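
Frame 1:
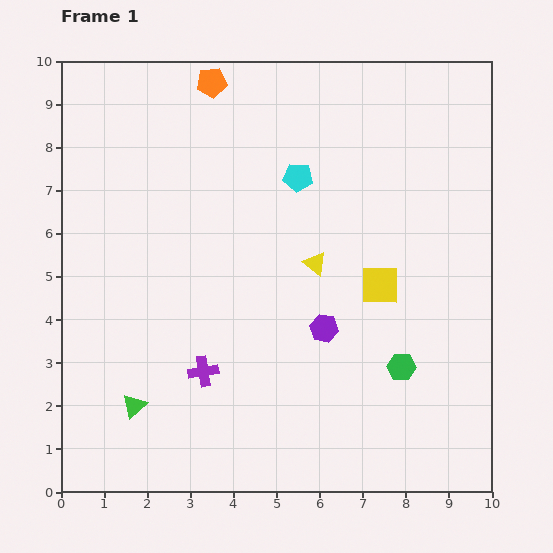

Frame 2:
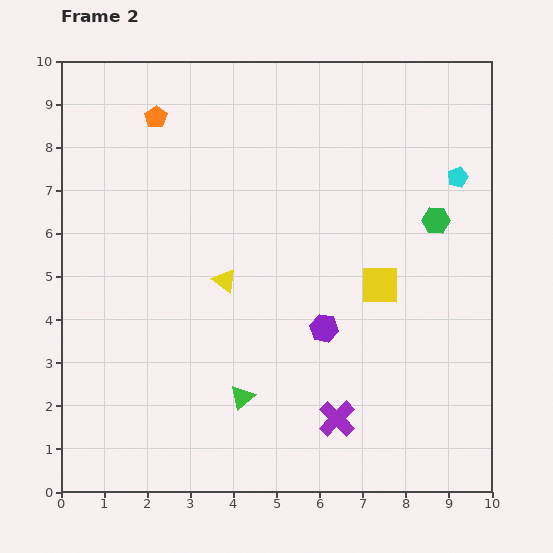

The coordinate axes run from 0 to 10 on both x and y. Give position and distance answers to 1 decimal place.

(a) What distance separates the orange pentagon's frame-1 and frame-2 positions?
1.5

The orange pentagon moved from (3.5, 9.5) to (2.2, 8.7), a distance of √(1.3² + 0.8²) ≈ 1.5.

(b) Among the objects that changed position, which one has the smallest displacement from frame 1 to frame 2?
the orange pentagon

(moved 1.5)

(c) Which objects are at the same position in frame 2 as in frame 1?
the purple hexagon, the yellow square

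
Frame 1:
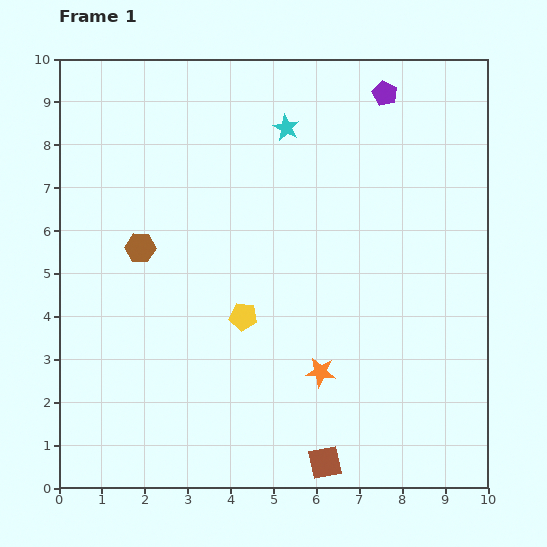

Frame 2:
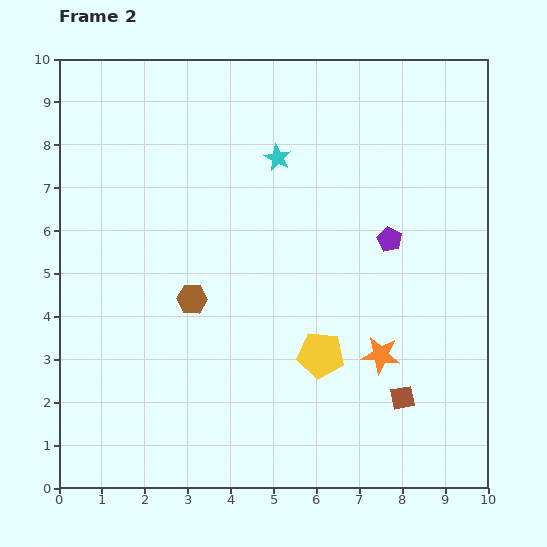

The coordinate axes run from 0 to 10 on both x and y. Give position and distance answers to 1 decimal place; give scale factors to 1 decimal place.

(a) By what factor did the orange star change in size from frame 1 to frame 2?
1.3×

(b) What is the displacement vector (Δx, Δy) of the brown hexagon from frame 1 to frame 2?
(1.2, -1.2)

The brown hexagon was at (1.9, 5.6) in frame 1 and (3.1, 4.4) in frame 2.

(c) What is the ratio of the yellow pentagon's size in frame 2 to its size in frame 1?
1.7×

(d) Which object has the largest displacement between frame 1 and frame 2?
the purple pentagon

(moved 3.4; next 2.3)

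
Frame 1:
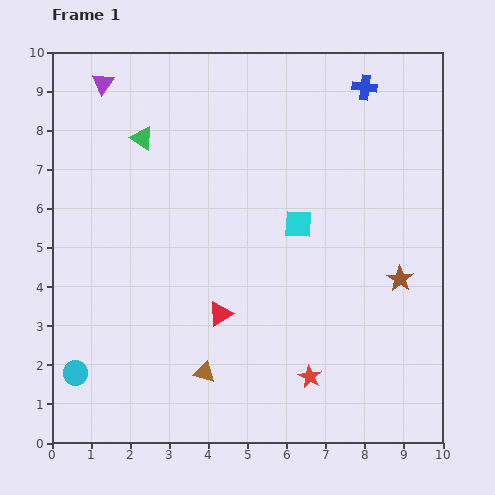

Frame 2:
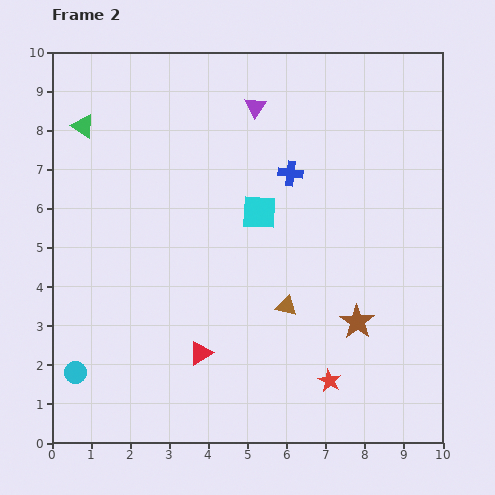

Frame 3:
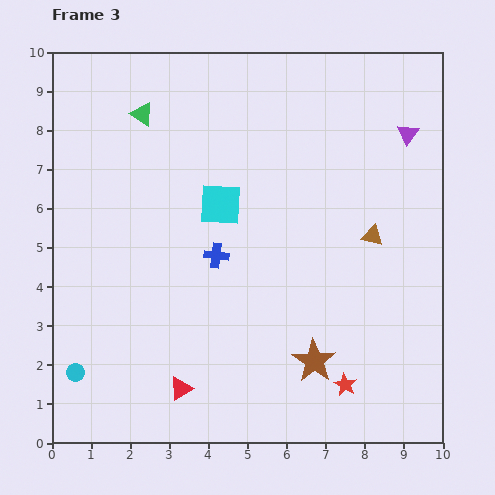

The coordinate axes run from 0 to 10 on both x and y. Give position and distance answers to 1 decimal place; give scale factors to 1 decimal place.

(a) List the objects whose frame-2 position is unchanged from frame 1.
the cyan circle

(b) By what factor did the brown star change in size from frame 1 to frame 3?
1.7×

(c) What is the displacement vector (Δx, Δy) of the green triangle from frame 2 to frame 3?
(1.5, 0.3)

The green triangle was at (0.8, 8.1) in frame 2 and (2.3, 8.4) in frame 3.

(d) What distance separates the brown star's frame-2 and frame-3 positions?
1.5

The brown star moved from (7.8, 3.1) to (6.7, 2.1), a distance of √(1.1² + 1.0²) ≈ 1.5.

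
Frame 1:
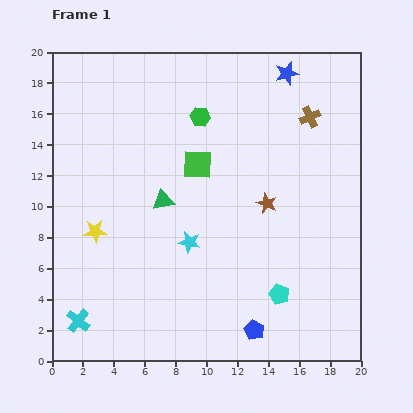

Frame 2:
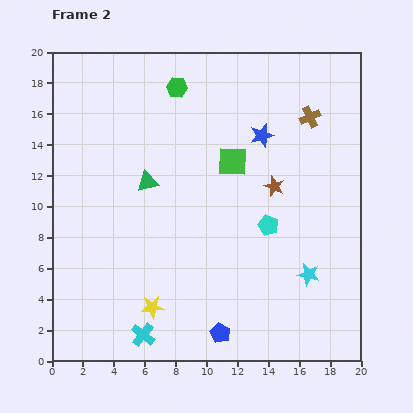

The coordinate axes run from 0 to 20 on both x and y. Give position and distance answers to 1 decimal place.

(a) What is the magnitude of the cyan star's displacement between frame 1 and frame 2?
8.0

The cyan star moved from (8.9, 7.7) to (16.6, 5.6), a distance of √(7.7² + 2.1²) ≈ 8.0.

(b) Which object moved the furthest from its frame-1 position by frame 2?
the cyan star

(moved 8.0; next 6.1)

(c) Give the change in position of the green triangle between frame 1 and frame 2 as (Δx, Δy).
(-1.0, 1.2)

The green triangle was at (7.2, 10.4) in frame 1 and (6.2, 11.6) in frame 2.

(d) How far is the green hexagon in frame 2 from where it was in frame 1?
2.4

The green hexagon moved from (9.6, 15.8) to (8.1, 17.7), a distance of √(1.5² + 1.9²) ≈ 2.4.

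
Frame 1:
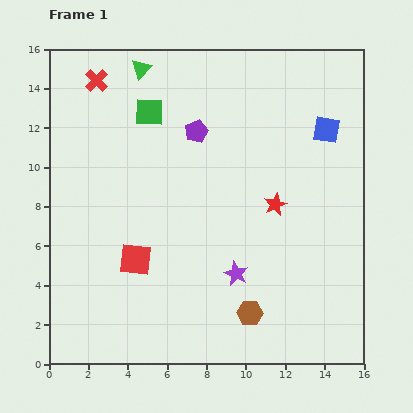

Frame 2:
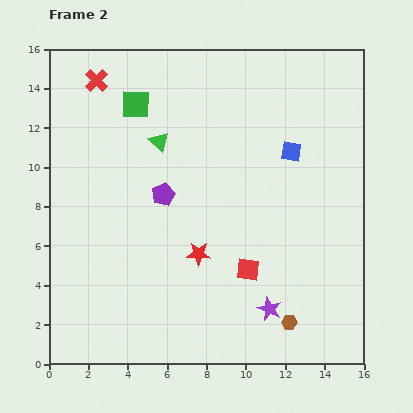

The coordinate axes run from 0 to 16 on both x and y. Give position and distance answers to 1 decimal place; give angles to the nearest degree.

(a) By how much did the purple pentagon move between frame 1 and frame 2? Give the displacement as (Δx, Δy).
(-1.7, -3.2)

The purple pentagon was at (7.5, 11.8) in frame 1 and (5.8, 8.6) in frame 2.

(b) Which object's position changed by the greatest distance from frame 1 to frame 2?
the red square

(moved 5.7; next 4.6)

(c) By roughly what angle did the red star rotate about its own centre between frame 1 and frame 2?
27° clockwise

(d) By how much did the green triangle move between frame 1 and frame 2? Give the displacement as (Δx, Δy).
(0.9, -3.7)

The green triangle was at (4.7, 15.0) in frame 1 and (5.6, 11.3) in frame 2.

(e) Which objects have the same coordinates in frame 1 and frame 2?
the red cross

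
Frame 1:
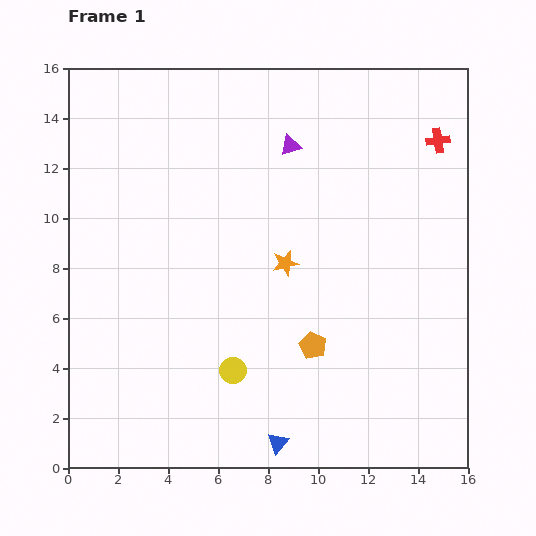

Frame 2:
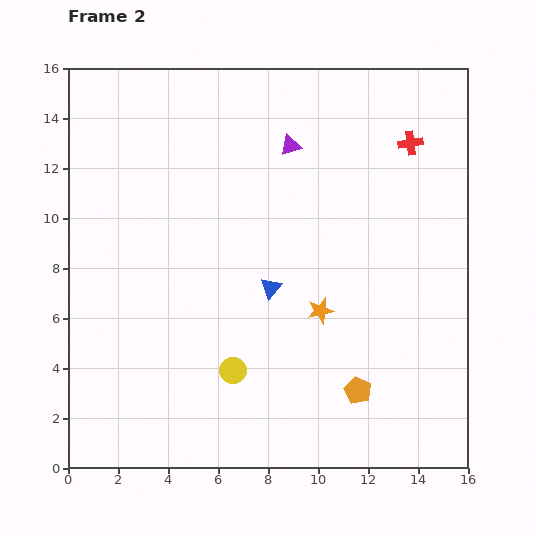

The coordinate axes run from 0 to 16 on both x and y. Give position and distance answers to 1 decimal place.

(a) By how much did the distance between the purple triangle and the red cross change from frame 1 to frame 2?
-1.1

Distance in frame 1: 5.9. Distance in frame 2: 4.8.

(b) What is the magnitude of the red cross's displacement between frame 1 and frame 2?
1.1

The red cross moved from (14.8, 13.1) to (13.7, 13.0), a distance of √(1.1² + 0.1²) ≈ 1.1.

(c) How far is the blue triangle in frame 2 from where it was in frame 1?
6.2

The blue triangle moved from (8.4, 1.0) to (8.1, 7.2), a distance of √(0.3² + 6.2²) ≈ 6.2.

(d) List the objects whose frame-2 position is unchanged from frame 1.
the yellow circle, the purple triangle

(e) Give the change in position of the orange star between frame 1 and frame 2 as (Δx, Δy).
(1.4, -1.9)

The orange star was at (8.7, 8.2) in frame 1 and (10.1, 6.3) in frame 2.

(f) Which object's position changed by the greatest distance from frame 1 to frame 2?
the blue triangle

(moved 6.2; next 2.5)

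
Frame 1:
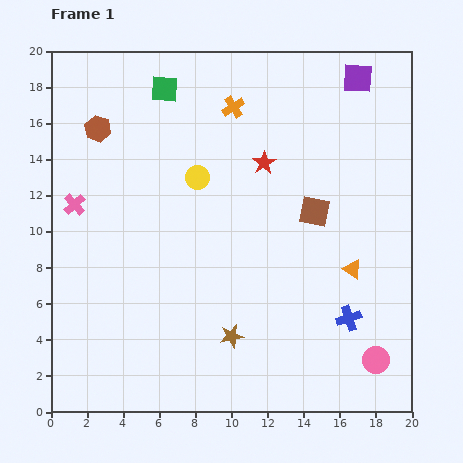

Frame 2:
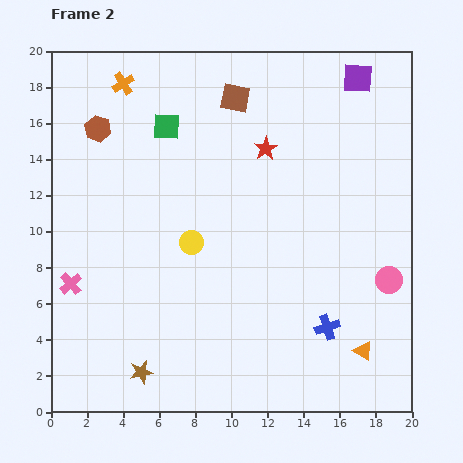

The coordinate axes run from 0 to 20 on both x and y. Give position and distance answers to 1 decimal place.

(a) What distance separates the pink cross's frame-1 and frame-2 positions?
4.4

The pink cross moved from (1.3, 11.5) to (1.1, 7.1), a distance of √(0.2² + 4.4²) ≈ 4.4.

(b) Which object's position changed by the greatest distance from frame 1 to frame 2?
the brown square

(moved 7.7; next 6.2)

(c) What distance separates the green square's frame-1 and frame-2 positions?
2.1

The green square moved from (6.3, 17.9) to (6.4, 15.8), a distance of √(0.1² + 2.1²) ≈ 2.1.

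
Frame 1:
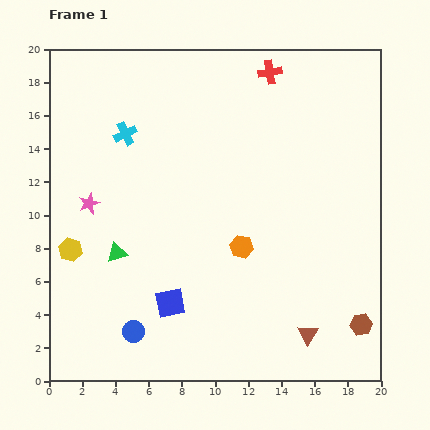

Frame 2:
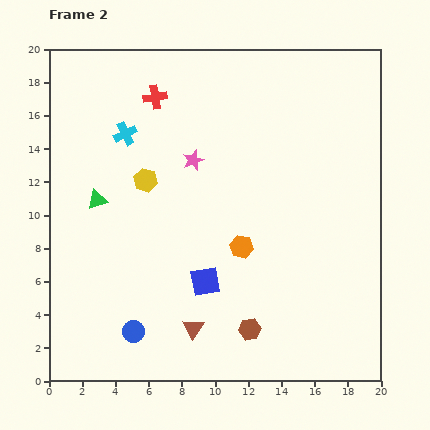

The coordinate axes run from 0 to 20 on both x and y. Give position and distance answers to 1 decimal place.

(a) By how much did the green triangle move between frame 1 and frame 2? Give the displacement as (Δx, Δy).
(-1.2, 3.2)

The green triangle was at (4.1, 7.7) in frame 1 and (2.9, 10.9) in frame 2.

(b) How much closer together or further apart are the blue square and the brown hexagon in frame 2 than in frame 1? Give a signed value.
-7.6

Distance in frame 1: 11.6. Distance in frame 2: 4.0.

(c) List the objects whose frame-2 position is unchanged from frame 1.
the orange hexagon, the blue circle, the cyan cross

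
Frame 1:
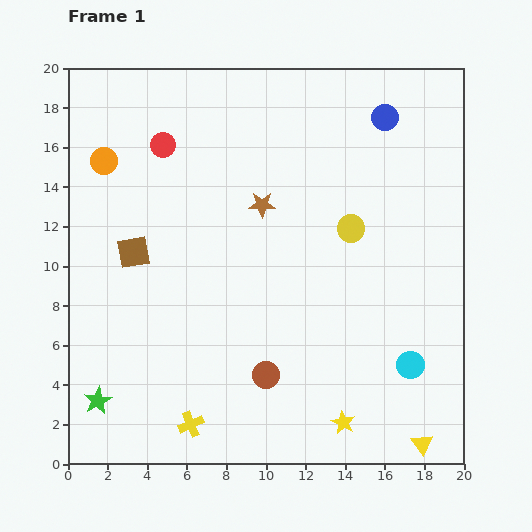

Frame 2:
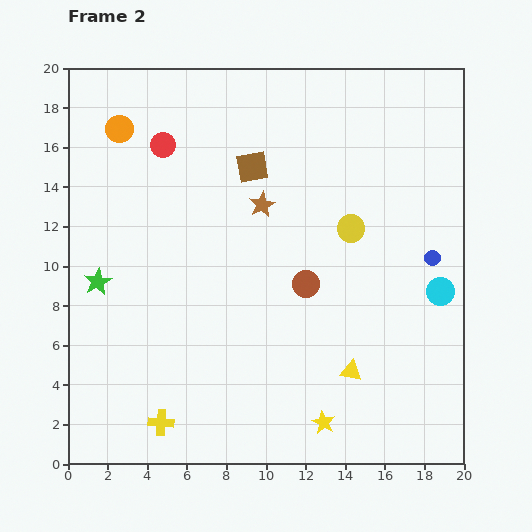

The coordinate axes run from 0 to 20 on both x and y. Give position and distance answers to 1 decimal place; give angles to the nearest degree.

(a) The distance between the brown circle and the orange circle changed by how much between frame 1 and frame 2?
-1.4

Distance in frame 1: 13.6. Distance in frame 2: 12.2.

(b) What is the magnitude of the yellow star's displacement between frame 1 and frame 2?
1.0

The yellow star moved from (13.9, 2.1) to (12.9, 2.1), a distance of √(1.0² + 0.0²) ≈ 1.0.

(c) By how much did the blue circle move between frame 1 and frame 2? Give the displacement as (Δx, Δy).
(2.4, -7.1)

The blue circle was at (16.0, 17.5) in frame 1 and (18.4, 10.4) in frame 2.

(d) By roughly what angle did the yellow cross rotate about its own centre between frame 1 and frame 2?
27° clockwise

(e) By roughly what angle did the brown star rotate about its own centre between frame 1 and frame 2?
28° counter-clockwise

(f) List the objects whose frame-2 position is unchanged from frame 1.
the red circle, the yellow circle, the brown star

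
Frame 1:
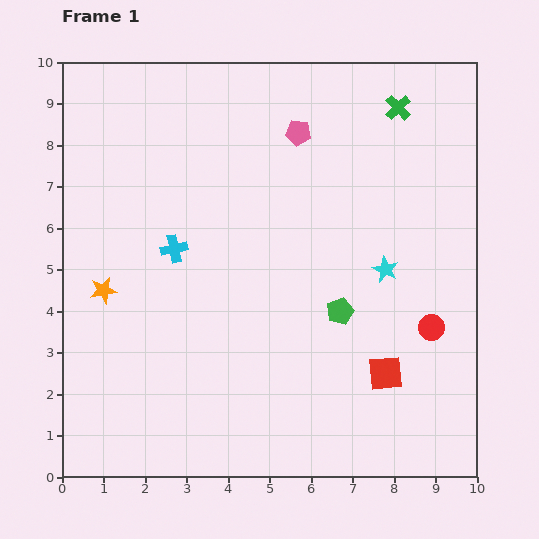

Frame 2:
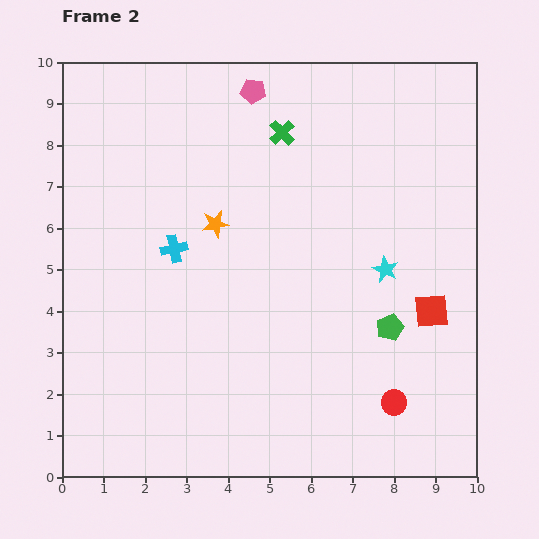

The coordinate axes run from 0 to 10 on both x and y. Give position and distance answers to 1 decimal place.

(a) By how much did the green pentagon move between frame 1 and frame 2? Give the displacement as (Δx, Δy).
(1.2, -0.4)

The green pentagon was at (6.7, 4.0) in frame 1 and (7.9, 3.6) in frame 2.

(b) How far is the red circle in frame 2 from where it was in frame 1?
2.0

The red circle moved from (8.9, 3.6) to (8.0, 1.8), a distance of √(0.9² + 1.8²) ≈ 2.0.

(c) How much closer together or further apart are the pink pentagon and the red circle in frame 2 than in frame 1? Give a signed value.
+2.5

Distance in frame 1: 5.7. Distance in frame 2: 8.2.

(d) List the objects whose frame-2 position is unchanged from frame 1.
the cyan cross, the cyan star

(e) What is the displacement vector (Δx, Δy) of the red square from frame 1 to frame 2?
(1.1, 1.5)

The red square was at (7.8, 2.5) in frame 1 and (8.9, 4.0) in frame 2.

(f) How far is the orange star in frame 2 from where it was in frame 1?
3.1

The orange star moved from (1.0, 4.5) to (3.7, 6.1), a distance of √(2.7² + 1.6²) ≈ 3.1.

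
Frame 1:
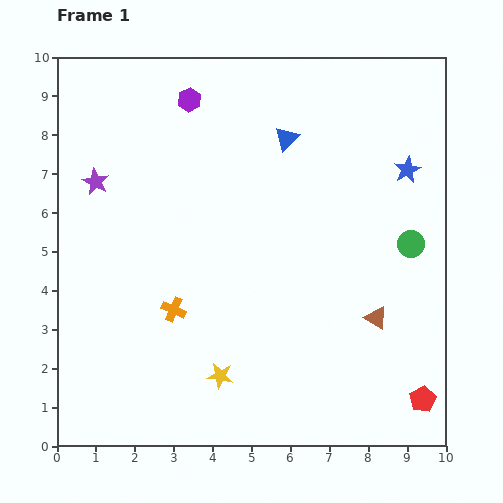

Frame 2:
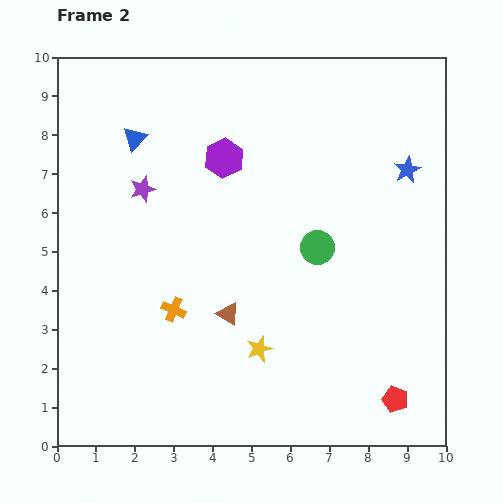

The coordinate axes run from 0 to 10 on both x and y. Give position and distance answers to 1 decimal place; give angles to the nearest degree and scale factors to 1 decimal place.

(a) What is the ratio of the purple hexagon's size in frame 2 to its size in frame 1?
1.7×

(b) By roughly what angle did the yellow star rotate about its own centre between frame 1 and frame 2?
28° counter-clockwise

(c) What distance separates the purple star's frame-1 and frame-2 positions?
1.2

The purple star moved from (1.0, 6.8) to (2.2, 6.6), a distance of √(1.2² + 0.2²) ≈ 1.2.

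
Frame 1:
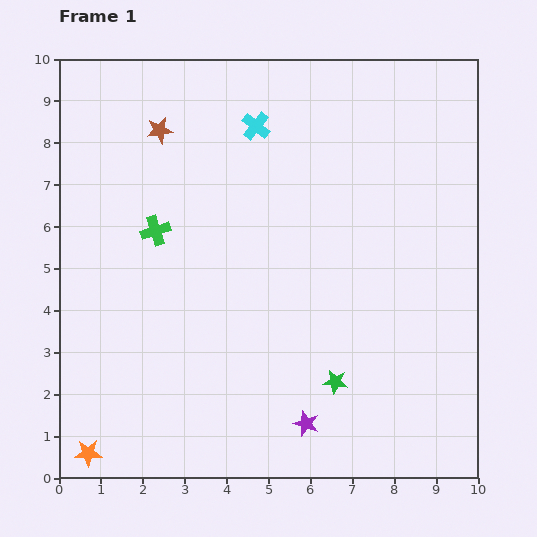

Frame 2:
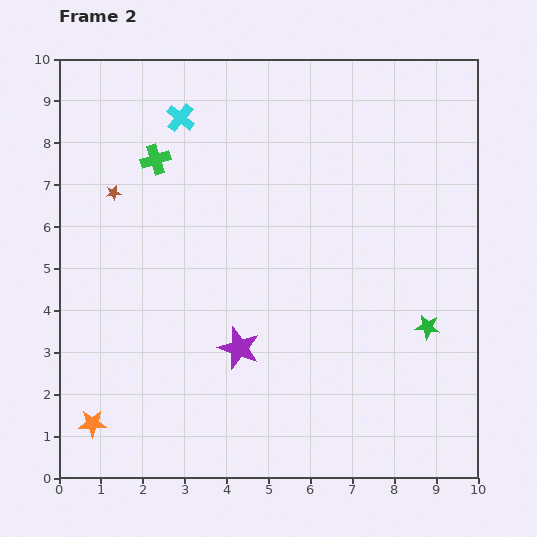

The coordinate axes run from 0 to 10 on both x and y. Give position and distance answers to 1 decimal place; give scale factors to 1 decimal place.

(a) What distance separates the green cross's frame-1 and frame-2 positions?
1.7

The green cross moved from (2.3, 5.9) to (2.3, 7.6), a distance of √(0.0² + 1.7²) ≈ 1.7.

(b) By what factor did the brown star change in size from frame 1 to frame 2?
0.6×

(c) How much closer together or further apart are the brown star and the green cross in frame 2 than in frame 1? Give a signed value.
-1.1

Distance in frame 1: 2.4. Distance in frame 2: 1.3.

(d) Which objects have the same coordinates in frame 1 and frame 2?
none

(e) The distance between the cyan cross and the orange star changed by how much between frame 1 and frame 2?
-1.2

Distance in frame 1: 8.8. Distance in frame 2: 7.6.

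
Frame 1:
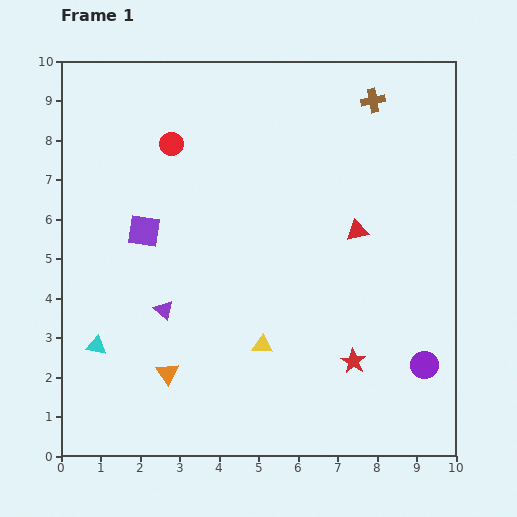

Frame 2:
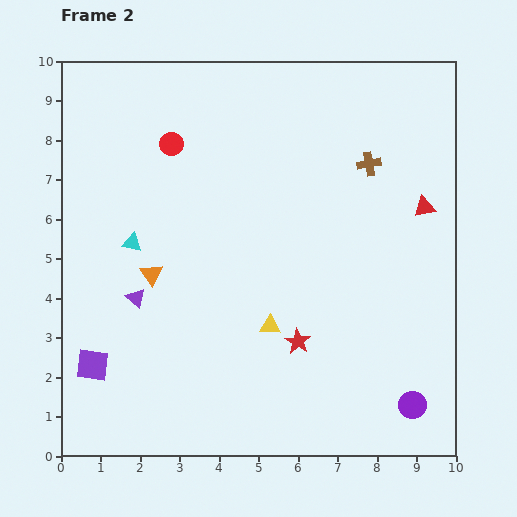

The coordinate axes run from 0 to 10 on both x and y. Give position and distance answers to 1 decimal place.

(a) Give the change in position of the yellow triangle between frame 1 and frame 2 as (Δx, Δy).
(0.2, 0.5)

The yellow triangle was at (5.1, 2.8) in frame 1 and (5.3, 3.3) in frame 2.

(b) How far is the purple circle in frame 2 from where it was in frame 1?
1.0

The purple circle moved from (9.2, 2.3) to (8.9, 1.3), a distance of √(0.3² + 1.0²) ≈ 1.0.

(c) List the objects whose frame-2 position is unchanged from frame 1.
the red circle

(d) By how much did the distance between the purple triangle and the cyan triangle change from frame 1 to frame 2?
-0.5

Distance in frame 1: 1.9. Distance in frame 2: 1.4.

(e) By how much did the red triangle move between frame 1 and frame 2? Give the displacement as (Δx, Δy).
(1.7, 0.6)

The red triangle was at (7.5, 5.7) in frame 1 and (9.2, 6.3) in frame 2.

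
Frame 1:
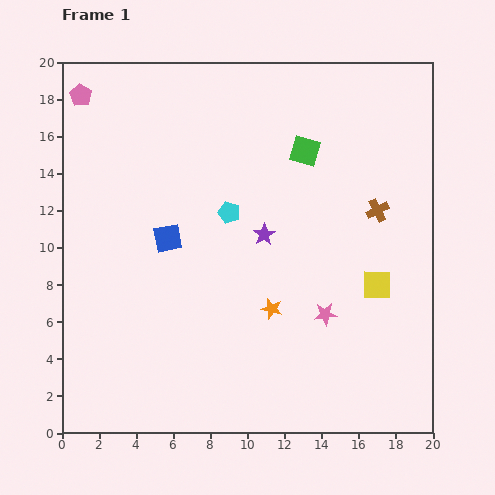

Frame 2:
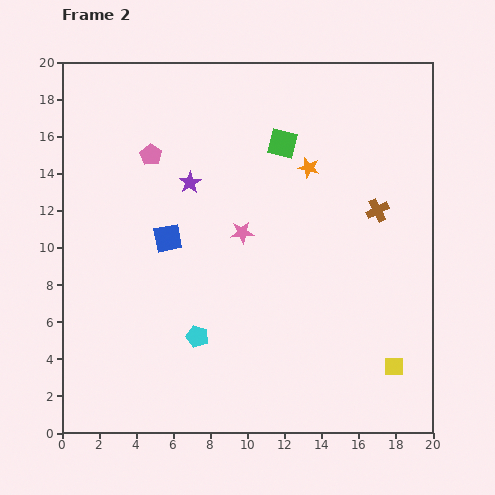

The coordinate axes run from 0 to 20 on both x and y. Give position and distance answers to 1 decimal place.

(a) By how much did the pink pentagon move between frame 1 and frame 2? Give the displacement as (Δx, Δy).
(3.8, -3.2)

The pink pentagon was at (1.0, 18.2) in frame 1 and (4.8, 15.0) in frame 2.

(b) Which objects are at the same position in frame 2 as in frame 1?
the blue square, the brown cross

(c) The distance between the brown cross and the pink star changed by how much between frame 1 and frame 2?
+1.1

Distance in frame 1: 6.3. Distance in frame 2: 7.4.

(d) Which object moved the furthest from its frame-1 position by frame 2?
the orange star

(moved 7.9; next 6.9)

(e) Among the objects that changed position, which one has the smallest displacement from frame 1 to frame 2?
the green square

(moved 1.3)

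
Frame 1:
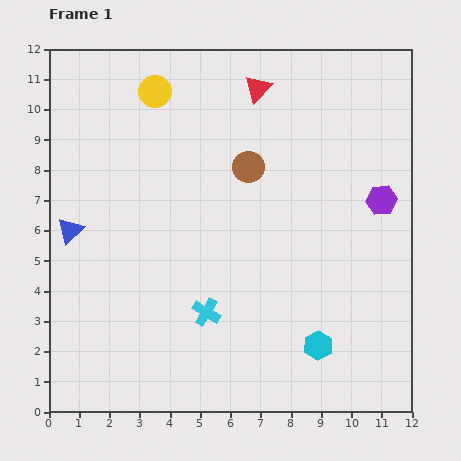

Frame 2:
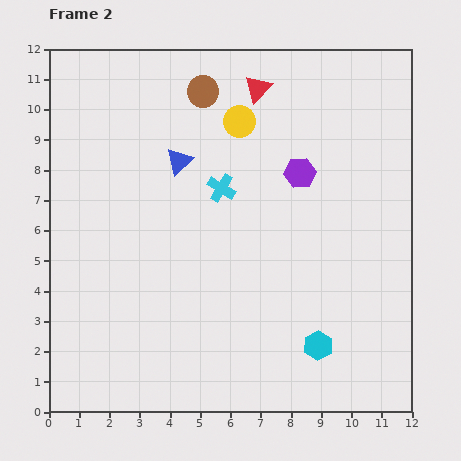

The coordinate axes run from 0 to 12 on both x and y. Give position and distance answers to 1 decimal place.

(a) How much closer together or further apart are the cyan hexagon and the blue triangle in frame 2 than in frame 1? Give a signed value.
-1.4

Distance in frame 1: 9.0. Distance in frame 2: 7.6.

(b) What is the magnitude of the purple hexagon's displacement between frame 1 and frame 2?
2.8

The purple hexagon moved from (11.0, 7.0) to (8.3, 7.9), a distance of √(2.7² + 0.9²) ≈ 2.8.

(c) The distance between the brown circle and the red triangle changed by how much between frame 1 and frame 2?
-0.8

Distance in frame 1: 2.6. Distance in frame 2: 1.8.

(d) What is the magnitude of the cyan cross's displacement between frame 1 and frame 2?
4.1

The cyan cross moved from (5.2, 3.3) to (5.7, 7.4), a distance of √(0.5² + 4.1²) ≈ 4.1.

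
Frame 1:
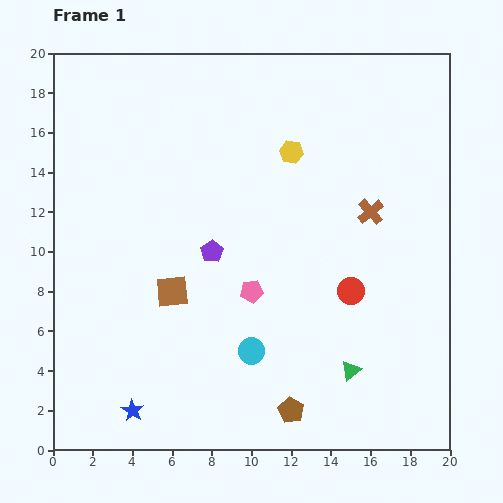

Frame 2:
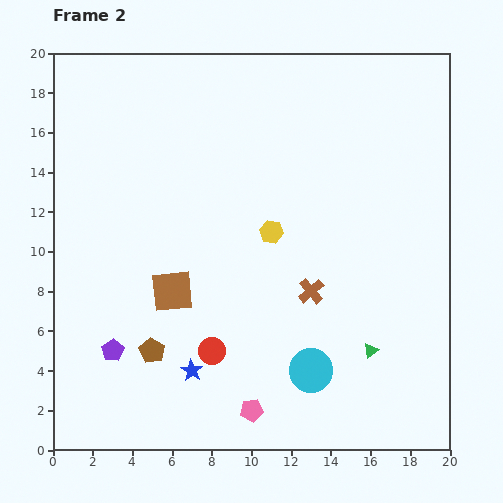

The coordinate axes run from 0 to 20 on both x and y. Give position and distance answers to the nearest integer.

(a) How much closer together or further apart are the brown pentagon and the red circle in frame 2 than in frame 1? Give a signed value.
-4

Distance in frame 1: 7. Distance in frame 2: 3.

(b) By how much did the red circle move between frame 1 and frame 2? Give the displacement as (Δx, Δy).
(-7, -3)

The red circle was at (15, 8) in frame 1 and (8, 5) in frame 2.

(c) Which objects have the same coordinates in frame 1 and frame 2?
the brown square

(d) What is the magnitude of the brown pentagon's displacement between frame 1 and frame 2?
8

The brown pentagon moved from (12, 2) to (5, 5), a distance of √(7² + 3²) ≈ 8.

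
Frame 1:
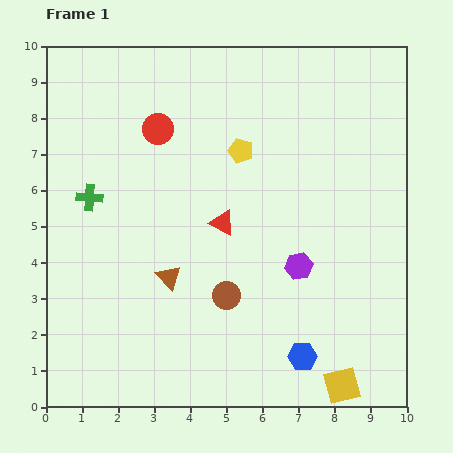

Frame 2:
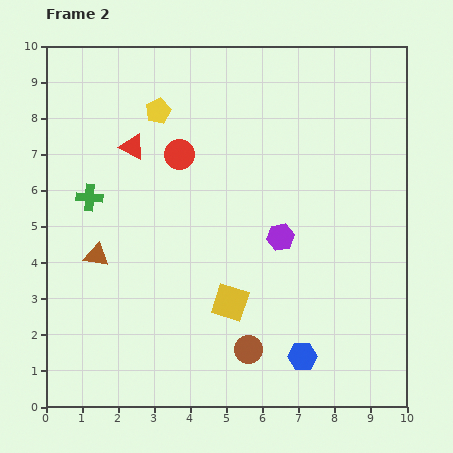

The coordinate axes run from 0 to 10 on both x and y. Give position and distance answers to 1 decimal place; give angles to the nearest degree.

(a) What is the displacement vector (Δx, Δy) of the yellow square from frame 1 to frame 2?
(-3.1, 2.3)

The yellow square was at (8.2, 0.6) in frame 1 and (5.1, 2.9) in frame 2.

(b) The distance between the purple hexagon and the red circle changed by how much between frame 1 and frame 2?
-1.8

Distance in frame 1: 5.4. Distance in frame 2: 3.6.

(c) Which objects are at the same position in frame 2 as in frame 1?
the blue hexagon, the green cross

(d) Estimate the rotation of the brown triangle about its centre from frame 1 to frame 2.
36° counter-clockwise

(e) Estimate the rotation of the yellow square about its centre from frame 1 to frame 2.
32° clockwise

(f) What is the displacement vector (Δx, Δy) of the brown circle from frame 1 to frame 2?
(0.6, -1.5)

The brown circle was at (5.0, 3.1) in frame 1 and (5.6, 1.6) in frame 2.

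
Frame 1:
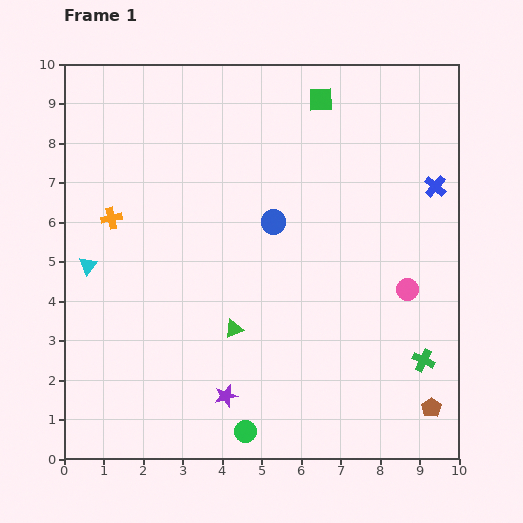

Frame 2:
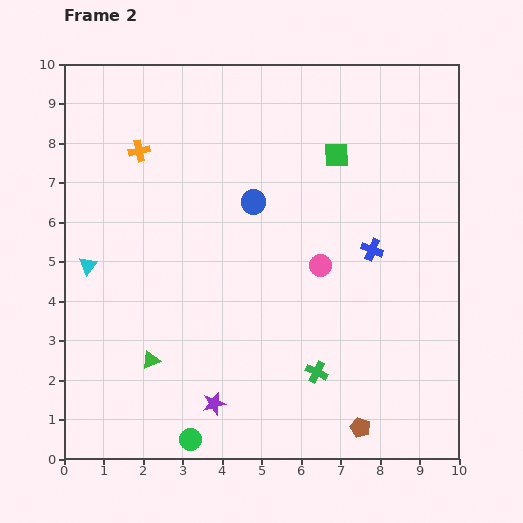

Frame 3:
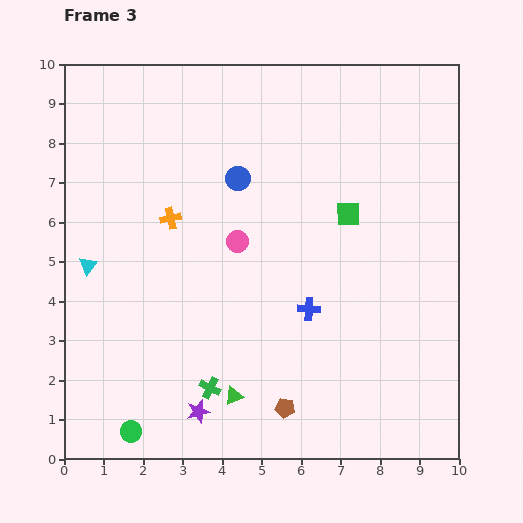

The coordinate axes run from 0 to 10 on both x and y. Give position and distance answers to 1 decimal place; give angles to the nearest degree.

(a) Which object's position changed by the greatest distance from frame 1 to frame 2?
the green cross

(moved 2.7; next 2.3)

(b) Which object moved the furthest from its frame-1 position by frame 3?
the green cross

(moved 5.4; next 4.5)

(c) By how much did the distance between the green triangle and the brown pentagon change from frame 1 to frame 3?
-4.1

Distance in frame 1: 5.4. Distance in frame 3: 1.3.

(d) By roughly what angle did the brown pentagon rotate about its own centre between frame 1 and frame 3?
31° counter-clockwise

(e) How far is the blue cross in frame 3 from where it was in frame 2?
2.2

The blue cross moved from (7.8, 5.3) to (6.2, 3.8), a distance of √(1.6² + 1.5²) ≈ 2.2.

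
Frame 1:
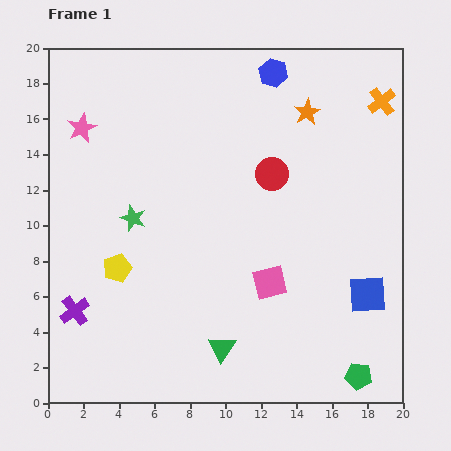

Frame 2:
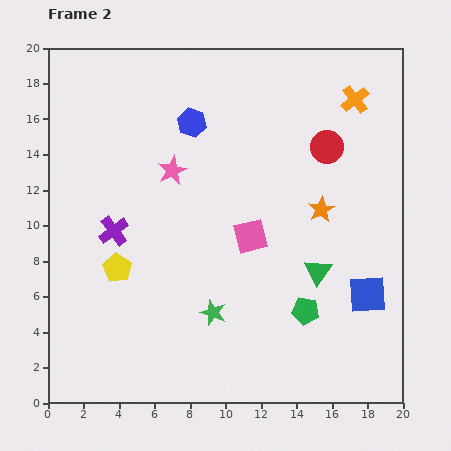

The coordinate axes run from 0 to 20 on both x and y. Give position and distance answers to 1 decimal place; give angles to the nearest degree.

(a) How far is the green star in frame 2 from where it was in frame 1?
7.0

The green star moved from (4.8, 10.4) to (9.3, 5.1), a distance of √(4.5² + 5.3²) ≈ 7.0.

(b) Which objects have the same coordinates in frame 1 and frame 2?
the blue square, the yellow pentagon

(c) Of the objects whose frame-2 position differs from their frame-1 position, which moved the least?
the orange cross

(moved 1.5)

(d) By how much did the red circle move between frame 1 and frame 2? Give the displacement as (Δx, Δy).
(3.1, 1.5)

The red circle was at (12.6, 12.9) in frame 1 and (15.7, 14.4) in frame 2.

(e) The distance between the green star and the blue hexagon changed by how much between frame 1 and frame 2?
-0.6

Distance in frame 1: 11.4. Distance in frame 2: 10.8.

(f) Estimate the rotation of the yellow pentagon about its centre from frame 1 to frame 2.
22° counter-clockwise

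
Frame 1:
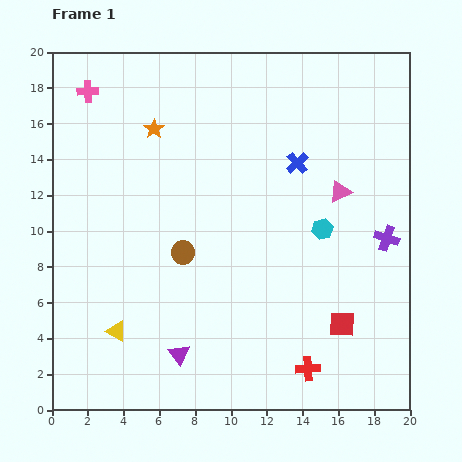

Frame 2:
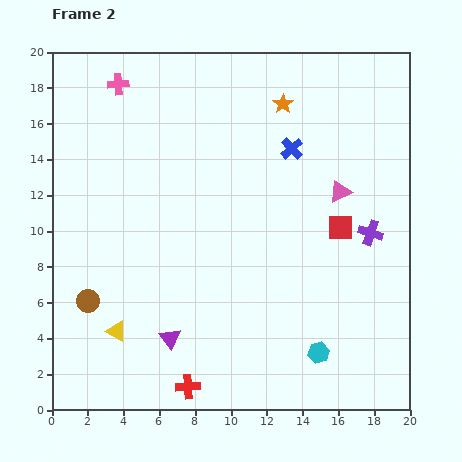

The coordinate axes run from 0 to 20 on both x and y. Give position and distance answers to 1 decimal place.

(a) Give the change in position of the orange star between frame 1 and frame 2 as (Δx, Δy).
(7.2, 1.4)

The orange star was at (5.7, 15.7) in frame 1 and (12.9, 17.1) in frame 2.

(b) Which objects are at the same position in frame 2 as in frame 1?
the pink triangle, the yellow triangle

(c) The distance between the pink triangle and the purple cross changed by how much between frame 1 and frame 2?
-0.8

Distance in frame 1: 3.7. Distance in frame 2: 2.9.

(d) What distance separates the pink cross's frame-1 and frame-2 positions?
1.7

The pink cross moved from (2.0, 17.8) to (3.7, 18.2), a distance of √(1.7² + 0.4²) ≈ 1.7.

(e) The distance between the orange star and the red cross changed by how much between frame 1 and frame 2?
+0.8

Distance in frame 1: 15.9. Distance in frame 2: 16.7.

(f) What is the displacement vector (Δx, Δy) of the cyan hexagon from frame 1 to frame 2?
(-0.2, -6.9)

The cyan hexagon was at (15.1, 10.1) in frame 1 and (14.9, 3.2) in frame 2.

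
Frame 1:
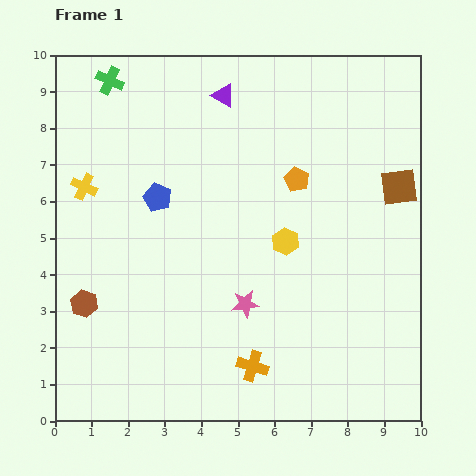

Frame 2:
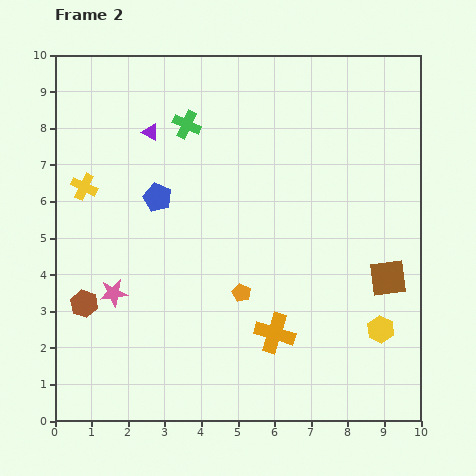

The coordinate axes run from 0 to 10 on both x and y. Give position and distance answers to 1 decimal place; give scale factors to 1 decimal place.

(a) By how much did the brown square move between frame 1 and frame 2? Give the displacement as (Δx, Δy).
(-0.3, -2.5)

The brown square was at (9.4, 6.4) in frame 1 and (9.1, 3.9) in frame 2.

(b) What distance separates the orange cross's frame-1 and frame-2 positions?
1.1

The orange cross moved from (5.4, 1.5) to (6.0, 2.4), a distance of √(0.6² + 0.9²) ≈ 1.1.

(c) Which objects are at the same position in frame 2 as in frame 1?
the brown hexagon, the blue pentagon, the yellow cross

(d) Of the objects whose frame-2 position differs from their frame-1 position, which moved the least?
the orange cross

(moved 1.1)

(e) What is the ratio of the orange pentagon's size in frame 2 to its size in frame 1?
0.8×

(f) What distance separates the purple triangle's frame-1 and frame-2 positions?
2.2

The purple triangle moved from (4.6, 8.9) to (2.6, 7.9), a distance of √(2.0² + 1.0²) ≈ 2.2.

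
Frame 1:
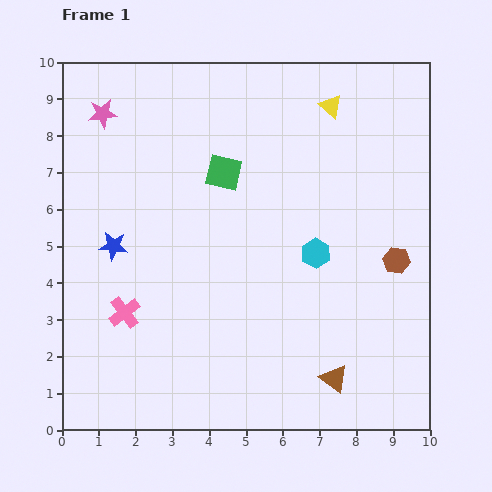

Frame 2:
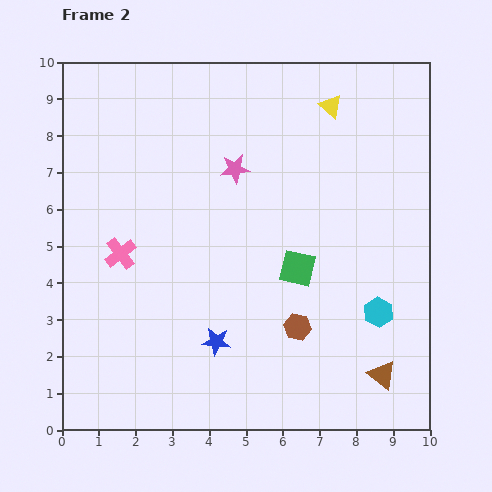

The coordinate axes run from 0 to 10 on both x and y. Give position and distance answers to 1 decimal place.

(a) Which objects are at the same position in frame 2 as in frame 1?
the yellow triangle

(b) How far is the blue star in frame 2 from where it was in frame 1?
3.8

The blue star moved from (1.4, 5.0) to (4.2, 2.4), a distance of √(2.8² + 2.6²) ≈ 3.8.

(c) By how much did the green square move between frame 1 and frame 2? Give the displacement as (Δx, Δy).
(2.0, -2.6)

The green square was at (4.4, 7.0) in frame 1 and (6.4, 4.4) in frame 2.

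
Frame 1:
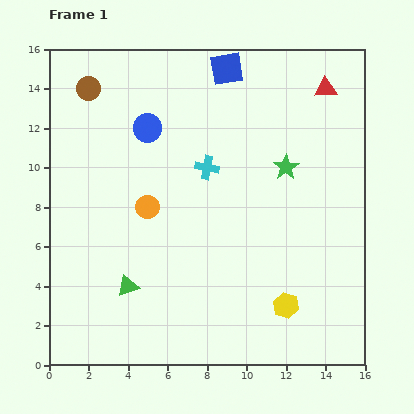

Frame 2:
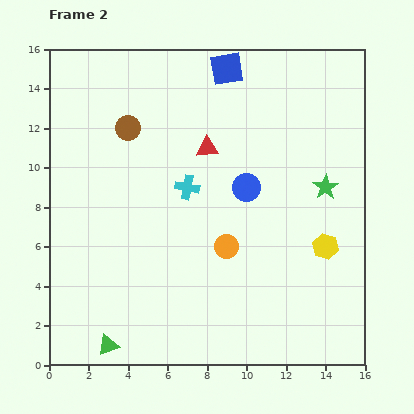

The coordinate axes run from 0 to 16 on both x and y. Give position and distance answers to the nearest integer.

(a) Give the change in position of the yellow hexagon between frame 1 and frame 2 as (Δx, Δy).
(2, 3)

The yellow hexagon was at (12, 3) in frame 1 and (14, 6) in frame 2.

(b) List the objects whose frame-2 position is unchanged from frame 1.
the blue square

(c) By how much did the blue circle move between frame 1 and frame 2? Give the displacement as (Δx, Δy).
(5, -3)

The blue circle was at (5, 12) in frame 1 and (10, 9) in frame 2.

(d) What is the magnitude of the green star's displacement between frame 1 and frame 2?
2

The green star moved from (12, 10) to (14, 9), a distance of √(2² + 1²) ≈ 2.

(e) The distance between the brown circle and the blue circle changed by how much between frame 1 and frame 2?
+3

Distance in frame 1: 4. Distance in frame 2: 7.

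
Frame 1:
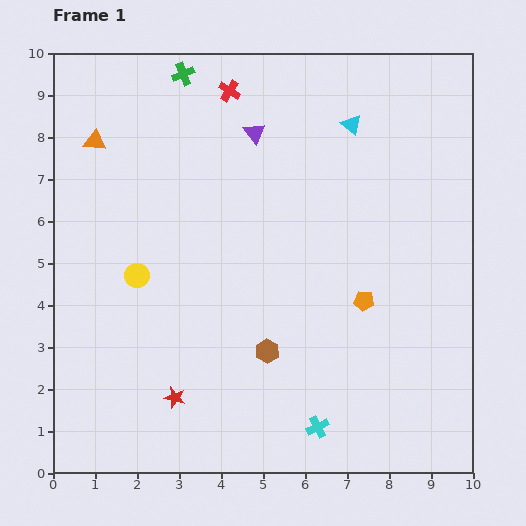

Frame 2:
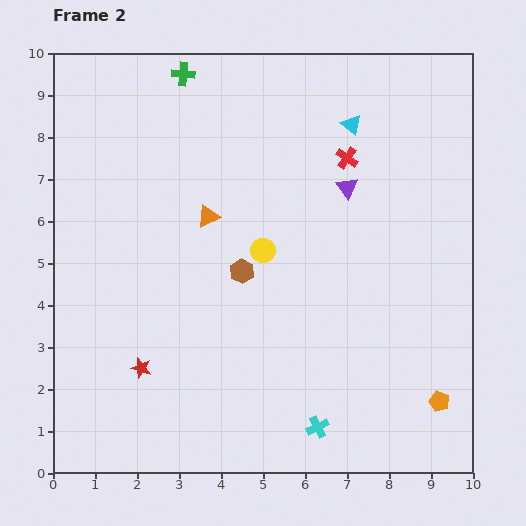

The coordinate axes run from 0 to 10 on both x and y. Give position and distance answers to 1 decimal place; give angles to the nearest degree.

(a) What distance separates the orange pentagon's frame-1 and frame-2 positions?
3.0

The orange pentagon moved from (7.4, 4.1) to (9.2, 1.7), a distance of √(1.8² + 2.4²) ≈ 3.0.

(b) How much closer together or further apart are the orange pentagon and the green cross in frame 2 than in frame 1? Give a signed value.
+3.0

Distance in frame 1: 6.9. Distance in frame 2: 9.9.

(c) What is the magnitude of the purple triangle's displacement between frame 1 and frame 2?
2.6

The purple triangle moved from (4.8, 8.1) to (7.0, 6.8), a distance of √(2.2² + 1.3²) ≈ 2.6.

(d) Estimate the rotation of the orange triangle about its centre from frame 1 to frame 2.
31° counter-clockwise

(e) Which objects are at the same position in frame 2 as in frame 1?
the cyan cross, the cyan triangle, the green cross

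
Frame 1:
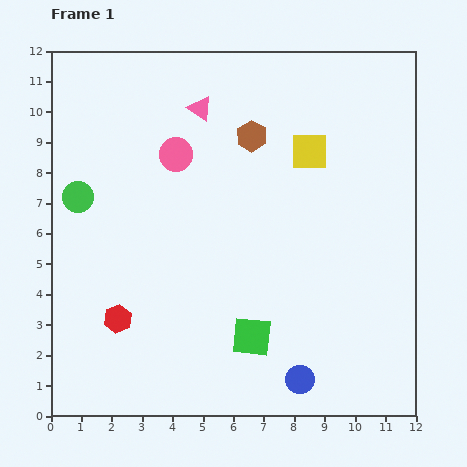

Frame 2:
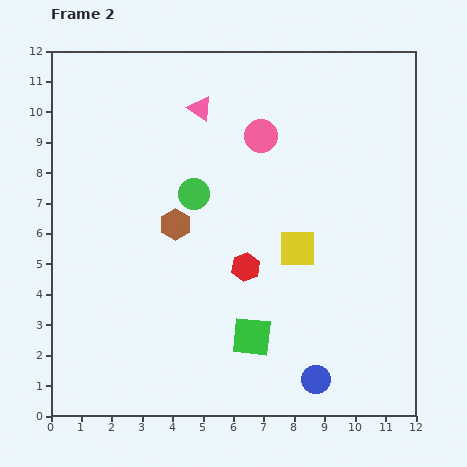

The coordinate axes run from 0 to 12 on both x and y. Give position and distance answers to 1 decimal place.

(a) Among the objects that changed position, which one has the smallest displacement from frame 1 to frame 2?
the blue circle

(moved 0.5)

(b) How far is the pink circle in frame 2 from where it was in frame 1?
2.9

The pink circle moved from (4.1, 8.6) to (6.9, 9.2), a distance of √(2.8² + 0.6²) ≈ 2.9.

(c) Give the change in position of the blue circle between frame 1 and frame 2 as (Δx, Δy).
(0.5, 0.0)

The blue circle was at (8.2, 1.2) in frame 1 and (8.7, 1.2) in frame 2.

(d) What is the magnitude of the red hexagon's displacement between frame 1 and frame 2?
4.5

The red hexagon moved from (2.2, 3.2) to (6.4, 4.9), a distance of √(4.2² + 1.7²) ≈ 4.5.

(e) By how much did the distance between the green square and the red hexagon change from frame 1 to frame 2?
-2.1

Distance in frame 1: 4.4. Distance in frame 2: 2.3.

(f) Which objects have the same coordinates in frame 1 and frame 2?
the green square, the pink triangle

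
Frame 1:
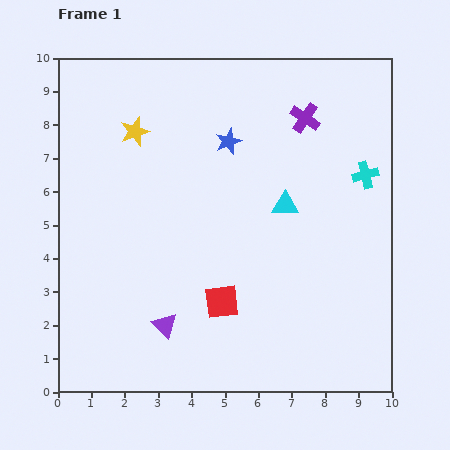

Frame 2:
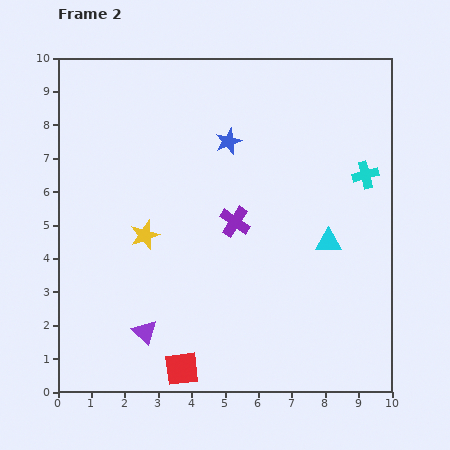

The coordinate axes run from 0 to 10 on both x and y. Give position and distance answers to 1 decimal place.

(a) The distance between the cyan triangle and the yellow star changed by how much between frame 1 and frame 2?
+0.5

Distance in frame 1: 5.0. Distance in frame 2: 5.5.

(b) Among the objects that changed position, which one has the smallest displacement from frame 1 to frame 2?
the purple triangle

(moved 0.6)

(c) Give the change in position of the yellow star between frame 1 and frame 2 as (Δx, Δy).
(0.3, -3.1)

The yellow star was at (2.3, 7.8) in frame 1 and (2.6, 4.7) in frame 2.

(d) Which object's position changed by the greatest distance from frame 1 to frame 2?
the purple cross

(moved 3.7; next 3.1)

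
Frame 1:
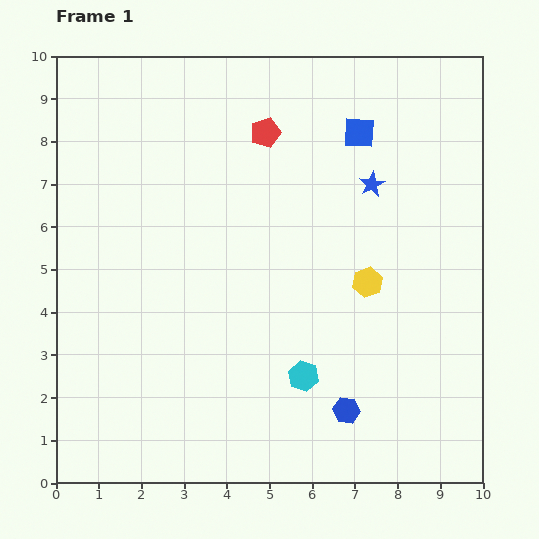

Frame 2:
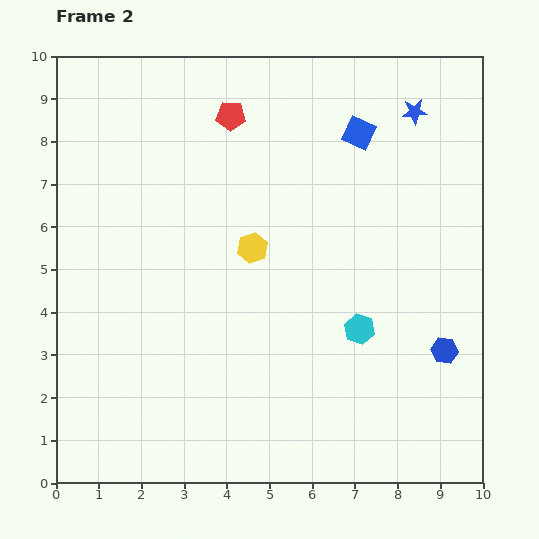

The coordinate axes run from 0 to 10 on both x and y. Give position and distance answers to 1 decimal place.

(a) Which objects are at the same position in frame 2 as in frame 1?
the blue square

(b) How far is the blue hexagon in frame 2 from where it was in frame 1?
2.7

The blue hexagon moved from (6.8, 1.7) to (9.1, 3.1), a distance of √(2.3² + 1.4²) ≈ 2.7.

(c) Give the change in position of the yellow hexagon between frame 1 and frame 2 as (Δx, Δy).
(-2.7, 0.8)

The yellow hexagon was at (7.3, 4.7) in frame 1 and (4.6, 5.5) in frame 2.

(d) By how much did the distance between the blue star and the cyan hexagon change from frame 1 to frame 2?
+0.5

Distance in frame 1: 4.8. Distance in frame 2: 5.3.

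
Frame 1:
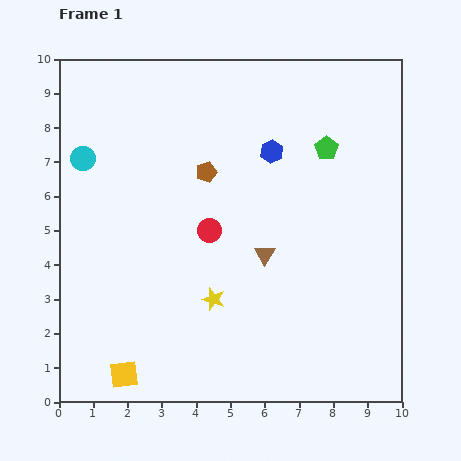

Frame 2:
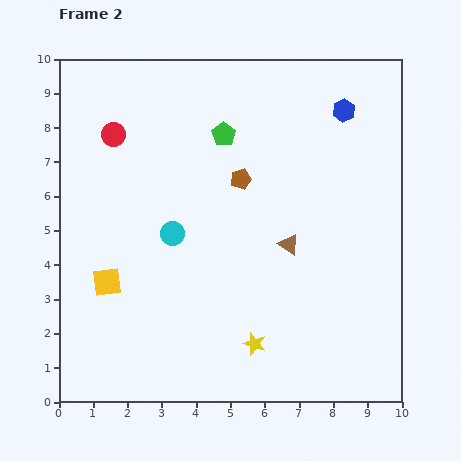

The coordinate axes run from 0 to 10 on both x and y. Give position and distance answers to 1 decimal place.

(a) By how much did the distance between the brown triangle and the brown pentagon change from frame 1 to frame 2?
-0.5

Distance in frame 1: 2.9. Distance in frame 2: 2.4.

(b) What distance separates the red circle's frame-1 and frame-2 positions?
4.0

The red circle moved from (4.4, 5.0) to (1.6, 7.8), a distance of √(2.8² + 2.8²) ≈ 4.0.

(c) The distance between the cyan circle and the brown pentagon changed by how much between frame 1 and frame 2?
-1.0

Distance in frame 1: 3.6. Distance in frame 2: 2.6.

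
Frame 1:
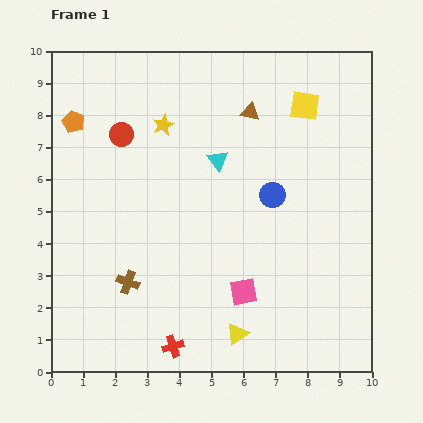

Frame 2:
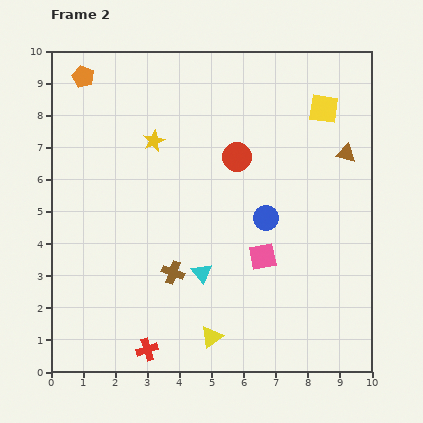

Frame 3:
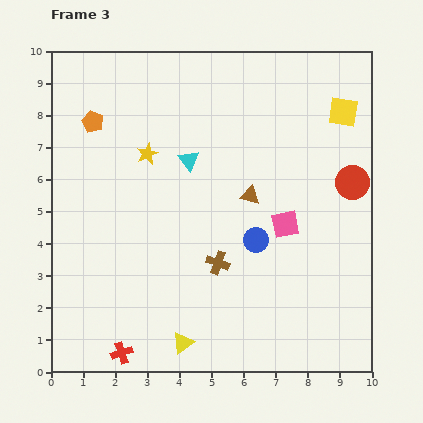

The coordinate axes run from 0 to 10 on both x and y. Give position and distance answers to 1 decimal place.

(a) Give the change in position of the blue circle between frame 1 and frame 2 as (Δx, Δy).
(-0.2, -0.7)

The blue circle was at (6.9, 5.5) in frame 1 and (6.7, 4.8) in frame 2.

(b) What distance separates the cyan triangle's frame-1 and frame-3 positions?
0.9

The cyan triangle moved from (5.2, 6.6) to (4.3, 6.6), a distance of √(0.9² + 0.0²) ≈ 0.9.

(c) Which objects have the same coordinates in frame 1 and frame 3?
none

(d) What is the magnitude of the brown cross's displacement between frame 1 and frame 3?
2.9

The brown cross moved from (2.4, 2.8) to (5.2, 3.4), a distance of √(2.8² + 0.6²) ≈ 2.9.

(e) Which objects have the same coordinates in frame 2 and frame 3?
none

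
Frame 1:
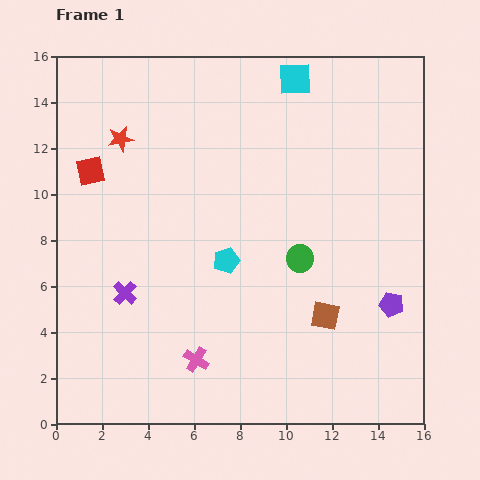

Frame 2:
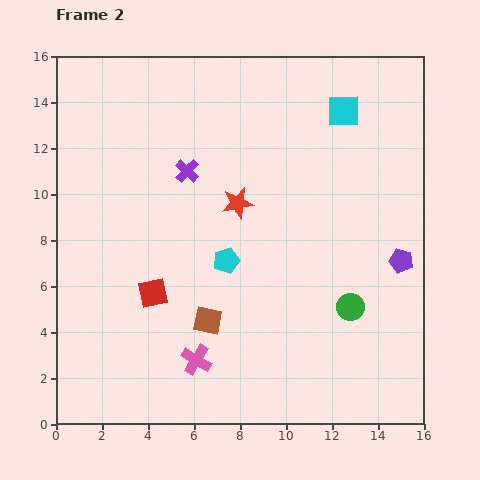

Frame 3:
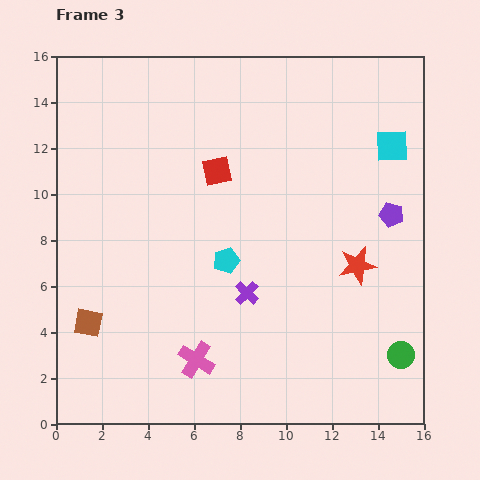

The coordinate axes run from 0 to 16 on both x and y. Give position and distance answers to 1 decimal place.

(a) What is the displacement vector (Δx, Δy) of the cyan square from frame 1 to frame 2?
(2.1, -1.4)

The cyan square was at (10.4, 15.0) in frame 1 and (12.5, 13.6) in frame 2.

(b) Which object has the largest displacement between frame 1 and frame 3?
the red star

(moved 11.7; next 10.3)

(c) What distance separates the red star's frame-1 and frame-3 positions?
11.7

The red star moved from (2.8, 12.4) to (13.1, 6.9), a distance of √(10.3² + 5.5²) ≈ 11.7.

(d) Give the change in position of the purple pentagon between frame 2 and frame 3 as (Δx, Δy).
(-0.4, 2.0)

The purple pentagon was at (15.0, 7.1) in frame 2 and (14.6, 9.1) in frame 3.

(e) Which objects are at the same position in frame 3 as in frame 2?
the pink cross, the cyan pentagon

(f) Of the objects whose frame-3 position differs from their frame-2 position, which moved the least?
the purple pentagon

(moved 2.0)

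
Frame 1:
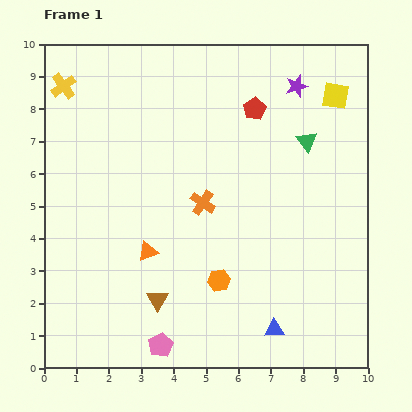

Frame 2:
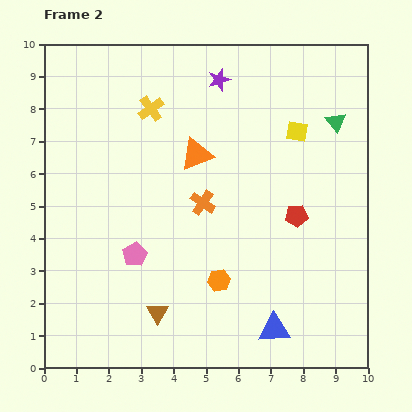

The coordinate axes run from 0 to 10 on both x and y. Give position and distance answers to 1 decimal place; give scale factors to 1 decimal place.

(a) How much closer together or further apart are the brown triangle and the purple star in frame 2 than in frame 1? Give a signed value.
-0.5

Distance in frame 1: 7.9. Distance in frame 2: 7.4.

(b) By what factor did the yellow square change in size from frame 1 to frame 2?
0.8×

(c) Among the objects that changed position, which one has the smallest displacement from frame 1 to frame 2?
the brown triangle

(moved 0.4)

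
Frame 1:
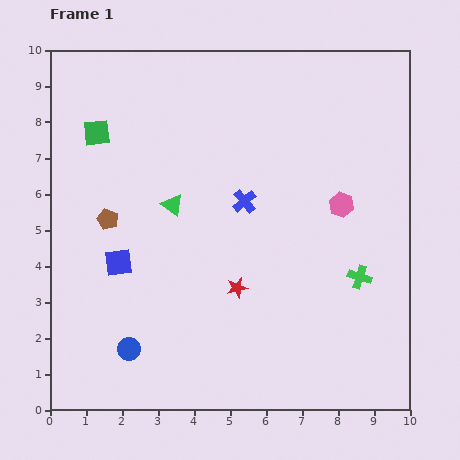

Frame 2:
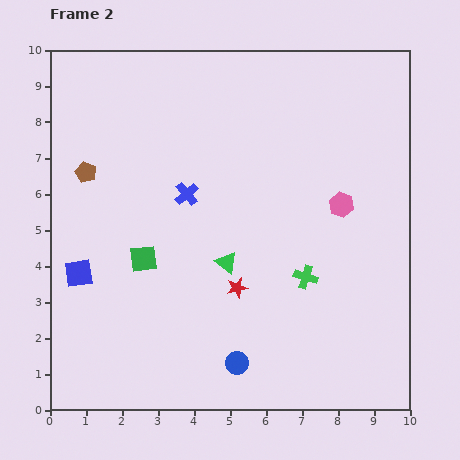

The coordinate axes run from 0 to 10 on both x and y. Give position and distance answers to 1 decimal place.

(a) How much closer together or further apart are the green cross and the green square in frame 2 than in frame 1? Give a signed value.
-3.8

Distance in frame 1: 8.3. Distance in frame 2: 4.5.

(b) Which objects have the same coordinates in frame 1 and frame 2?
the pink hexagon, the red star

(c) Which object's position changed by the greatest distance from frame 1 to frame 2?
the green square

(moved 3.7; next 3.0)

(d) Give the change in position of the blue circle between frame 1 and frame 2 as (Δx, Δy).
(3.0, -0.4)

The blue circle was at (2.2, 1.7) in frame 1 and (5.2, 1.3) in frame 2.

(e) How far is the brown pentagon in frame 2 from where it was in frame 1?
1.4

The brown pentagon moved from (1.6, 5.3) to (1.0, 6.6), a distance of √(0.6² + 1.3²) ≈ 1.4.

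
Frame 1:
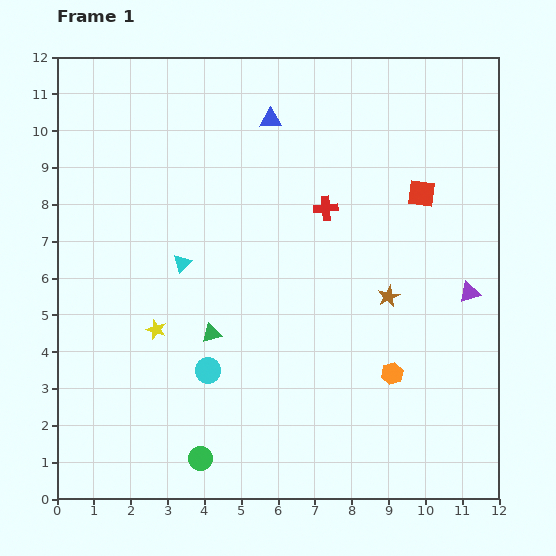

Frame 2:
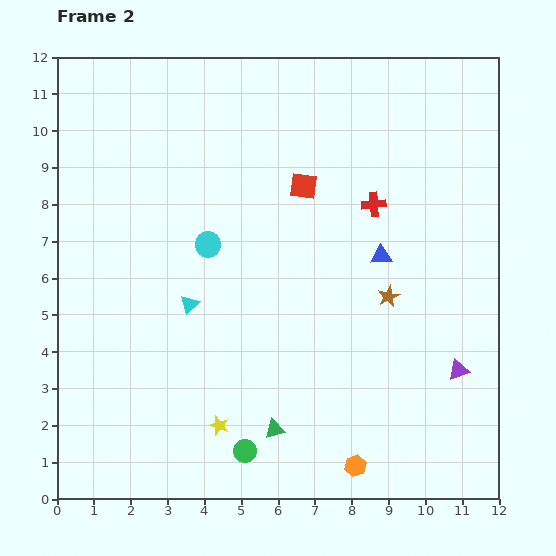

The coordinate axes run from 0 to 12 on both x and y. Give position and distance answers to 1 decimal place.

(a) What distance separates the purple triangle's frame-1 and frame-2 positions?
2.1

The purple triangle moved from (11.2, 5.6) to (10.9, 3.5), a distance of √(0.3² + 2.1²) ≈ 2.1.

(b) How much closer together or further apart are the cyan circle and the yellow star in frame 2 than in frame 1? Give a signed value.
+3.1

Distance in frame 1: 1.8. Distance in frame 2: 4.9.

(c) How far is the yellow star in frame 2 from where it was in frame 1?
3.1

The yellow star moved from (2.7, 4.6) to (4.4, 2.0), a distance of √(1.7² + 2.6²) ≈ 3.1.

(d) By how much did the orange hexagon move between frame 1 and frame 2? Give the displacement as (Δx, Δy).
(-1.0, -2.5)

The orange hexagon was at (9.1, 3.4) in frame 1 and (8.1, 0.9) in frame 2.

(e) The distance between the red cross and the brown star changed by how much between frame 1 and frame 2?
-0.4

Distance in frame 1: 2.9. Distance in frame 2: 2.5.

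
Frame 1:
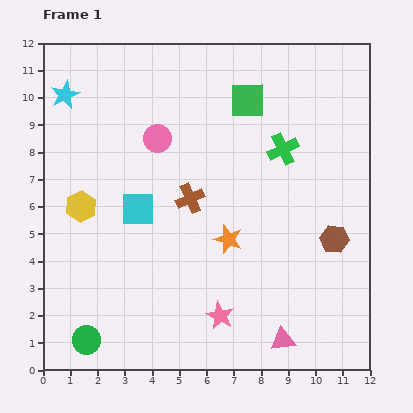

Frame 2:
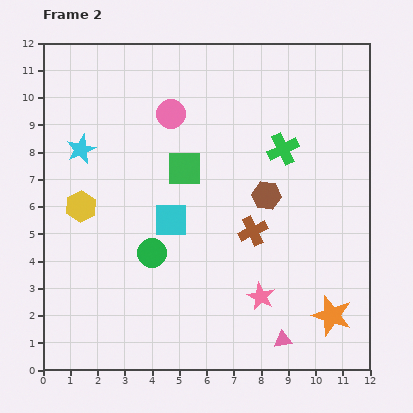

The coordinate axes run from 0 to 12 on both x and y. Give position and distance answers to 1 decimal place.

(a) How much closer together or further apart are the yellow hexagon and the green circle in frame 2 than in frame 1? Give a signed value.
-1.8

Distance in frame 1: 4.9. Distance in frame 2: 3.1.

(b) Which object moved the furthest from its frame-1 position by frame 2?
the orange star

(moved 4.7; next 4.0)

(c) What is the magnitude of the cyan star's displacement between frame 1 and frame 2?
2.1

The cyan star moved from (0.8, 10.1) to (1.4, 8.1), a distance of √(0.6² + 2.0²) ≈ 2.1.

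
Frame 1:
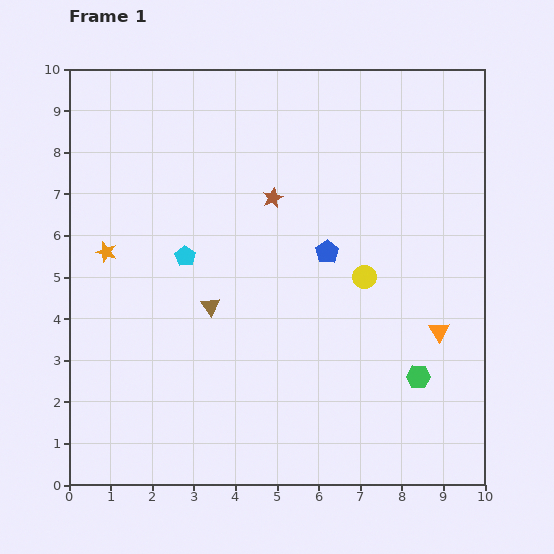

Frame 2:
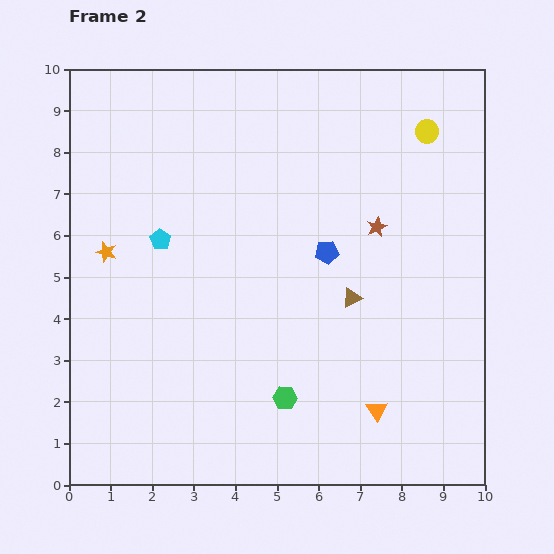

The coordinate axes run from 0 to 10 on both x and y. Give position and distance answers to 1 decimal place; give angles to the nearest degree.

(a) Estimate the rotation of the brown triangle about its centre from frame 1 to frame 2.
39° clockwise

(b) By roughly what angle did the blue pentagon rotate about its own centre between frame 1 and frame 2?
27° clockwise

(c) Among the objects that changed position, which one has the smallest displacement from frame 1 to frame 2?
the cyan pentagon

(moved 0.7)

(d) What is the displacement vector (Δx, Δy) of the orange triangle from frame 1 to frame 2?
(-1.5, -1.9)

The orange triangle was at (8.9, 3.7) in frame 1 and (7.4, 1.8) in frame 2.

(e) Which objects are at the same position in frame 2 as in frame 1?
the orange star, the blue pentagon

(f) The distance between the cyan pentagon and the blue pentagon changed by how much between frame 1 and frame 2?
+0.6

Distance in frame 1: 3.4. Distance in frame 2: 4.0.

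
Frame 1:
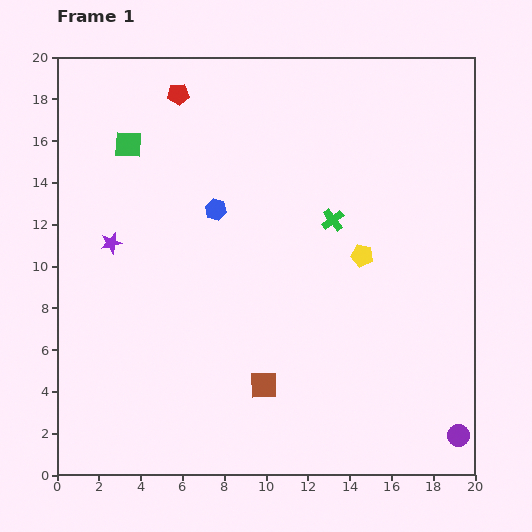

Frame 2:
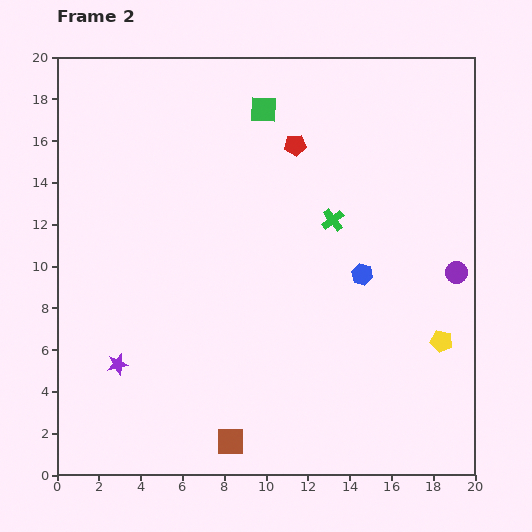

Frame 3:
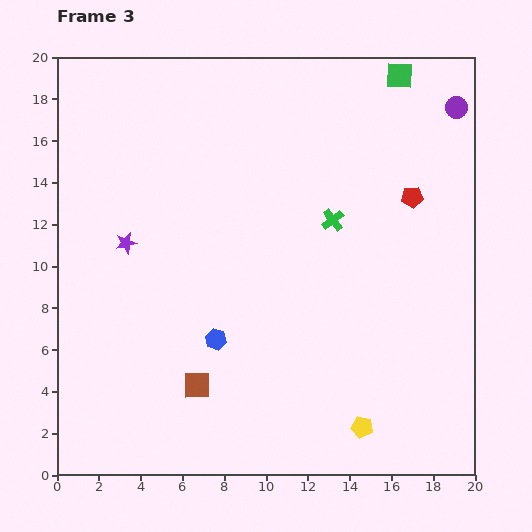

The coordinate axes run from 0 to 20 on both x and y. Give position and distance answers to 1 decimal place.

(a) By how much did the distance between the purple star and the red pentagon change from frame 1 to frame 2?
+5.7

Distance in frame 1: 7.8. Distance in frame 2: 13.5.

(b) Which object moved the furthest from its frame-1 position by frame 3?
the purple circle

(moved 15.7; next 13.4)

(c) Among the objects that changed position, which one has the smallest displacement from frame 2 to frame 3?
the brown square

(moved 3.1)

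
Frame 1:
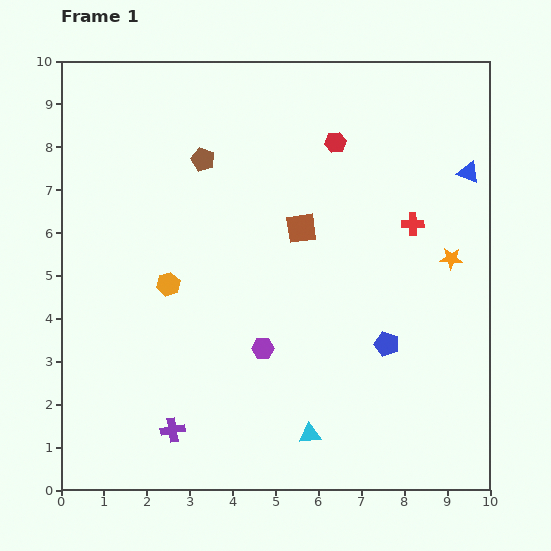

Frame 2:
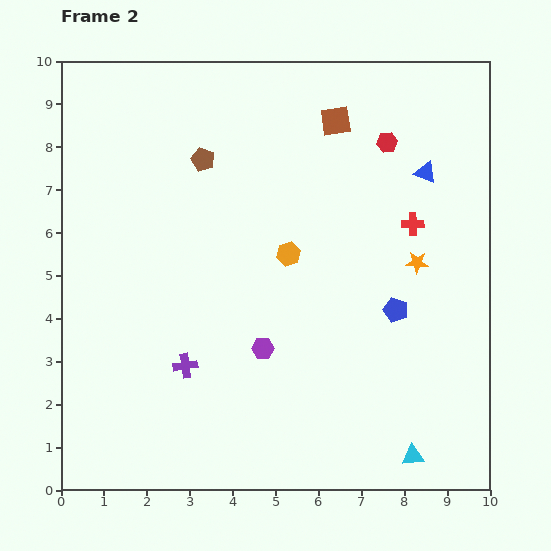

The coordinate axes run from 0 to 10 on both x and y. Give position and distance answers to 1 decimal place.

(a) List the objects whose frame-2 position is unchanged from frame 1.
the purple hexagon, the red cross, the brown pentagon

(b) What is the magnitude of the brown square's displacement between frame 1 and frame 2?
2.6

The brown square moved from (5.6, 6.1) to (6.4, 8.6), a distance of √(0.8² + 2.5²) ≈ 2.6.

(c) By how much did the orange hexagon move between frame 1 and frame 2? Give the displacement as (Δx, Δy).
(2.8, 0.7)

The orange hexagon was at (2.5, 4.8) in frame 1 and (5.3, 5.5) in frame 2.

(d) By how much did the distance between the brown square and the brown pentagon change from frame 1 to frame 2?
+0.4

Distance in frame 1: 2.8. Distance in frame 2: 3.2.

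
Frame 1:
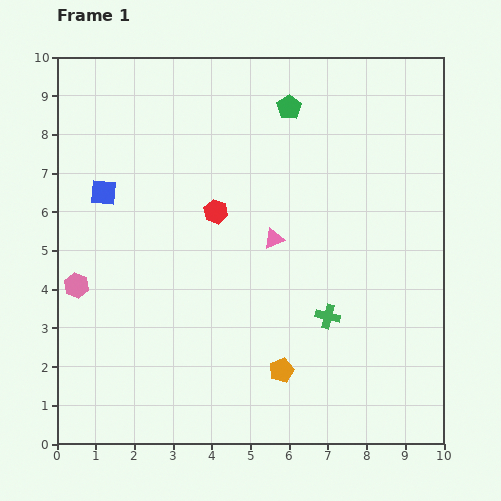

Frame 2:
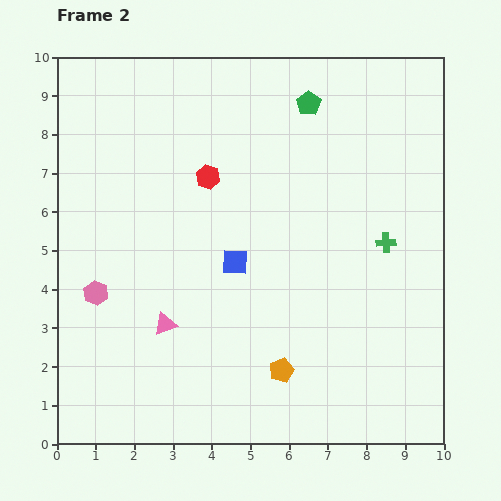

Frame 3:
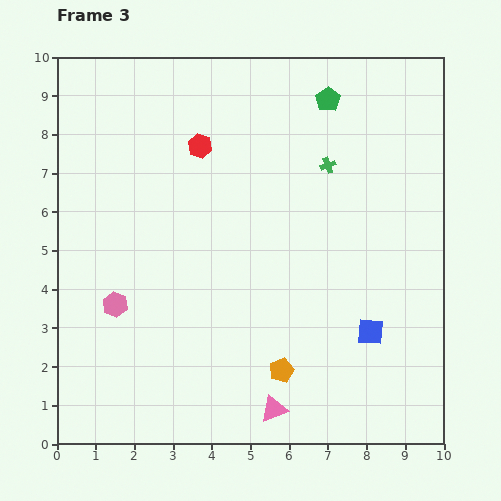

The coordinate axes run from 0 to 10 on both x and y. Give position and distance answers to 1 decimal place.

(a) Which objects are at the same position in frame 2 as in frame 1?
the orange pentagon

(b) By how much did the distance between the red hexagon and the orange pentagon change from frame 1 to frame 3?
+1.8

Distance in frame 1: 4.4. Distance in frame 3: 6.2.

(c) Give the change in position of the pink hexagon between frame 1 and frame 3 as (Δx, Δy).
(1.0, -0.5)

The pink hexagon was at (0.5, 4.1) in frame 1 and (1.5, 3.6) in frame 3.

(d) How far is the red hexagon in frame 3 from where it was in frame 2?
0.8

The red hexagon moved from (3.9, 6.9) to (3.7, 7.7), a distance of √(0.2² + 0.8²) ≈ 0.8.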